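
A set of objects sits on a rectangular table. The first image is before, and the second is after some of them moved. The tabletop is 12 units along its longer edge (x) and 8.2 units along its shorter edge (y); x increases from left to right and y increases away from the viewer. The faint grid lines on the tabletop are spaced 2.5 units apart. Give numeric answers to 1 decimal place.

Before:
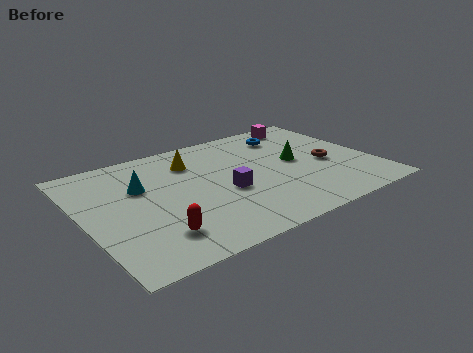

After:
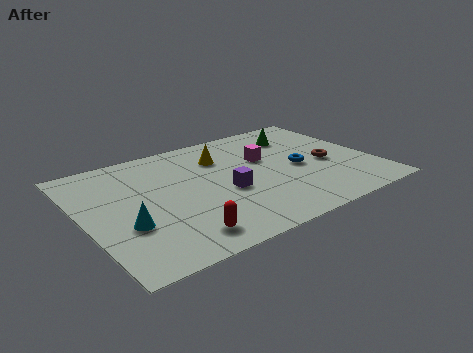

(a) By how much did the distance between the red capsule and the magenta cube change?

-3.5

Before: roughly 9.2 units apart; after: 5.7. That's 3.5 units closer together.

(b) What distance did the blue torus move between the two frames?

2.7

The blue torus was near (9.0, 6.5) before and (8.9, 3.8) after, so it travelled √(0.1² + 2.7²) ≈ 2.7 units.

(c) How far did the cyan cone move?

2.6

The cyan cone moved from about (2.5, 5.3) to (1.5, 2.9), a distance of √(1.0² + 2.4²) ≈ 2.6.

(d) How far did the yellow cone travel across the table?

1.2

The yellow cone moved from about (4.8, 6.2) to (6.0, 6.0), a distance of √(1.2² + 0.2²) ≈ 1.2.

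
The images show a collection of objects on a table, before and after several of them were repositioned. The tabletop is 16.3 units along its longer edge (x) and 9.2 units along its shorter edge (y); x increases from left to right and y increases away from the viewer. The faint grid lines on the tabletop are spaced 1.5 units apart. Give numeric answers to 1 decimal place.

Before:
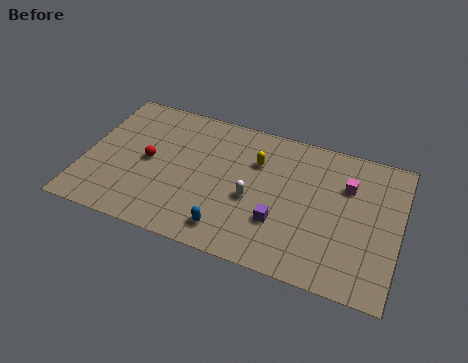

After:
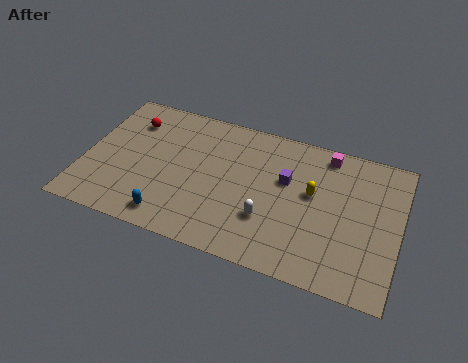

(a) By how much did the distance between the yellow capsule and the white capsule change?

+0.7

They were about 2.5 units apart before and 3.2 after — 0.7 units further apart.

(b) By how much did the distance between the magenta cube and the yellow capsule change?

-1.9

The distance was about 4.7 in the first image and 2.8 in the second, so they moved 1.9 units closer together.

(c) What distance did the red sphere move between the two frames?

2.7

The red sphere was near (3.3, 4.6) before and (2.1, 7.0) after, so it travelled √(1.2² + 2.4²) ≈ 2.7 units.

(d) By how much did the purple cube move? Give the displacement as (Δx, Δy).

(0.1, 2.8)

The purple cube was at about (10.3, 2.9) and moved to about (10.4, 5.7).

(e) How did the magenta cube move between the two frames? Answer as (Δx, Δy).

(-1.2, 1.7)

The magenta cube started near (13.5, 6.4) and ended near (12.3, 8.1).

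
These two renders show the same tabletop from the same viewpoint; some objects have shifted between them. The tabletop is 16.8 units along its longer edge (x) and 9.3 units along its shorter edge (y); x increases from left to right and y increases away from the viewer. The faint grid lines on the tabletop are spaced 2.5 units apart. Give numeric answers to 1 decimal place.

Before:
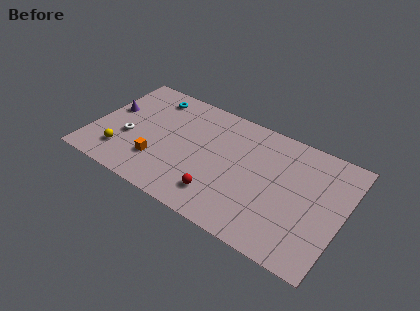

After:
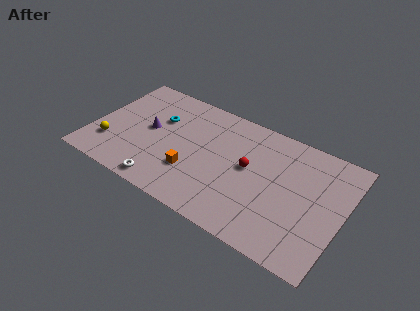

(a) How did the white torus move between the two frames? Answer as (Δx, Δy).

(2.9, -2.6)

The white torus started near (2.5, 3.6) and ended near (5.4, 1.0).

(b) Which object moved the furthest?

the white torus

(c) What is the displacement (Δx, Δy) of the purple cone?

(2.7, -0.5)

The purple cone started near (1.0, 5.4) and ended near (3.7, 4.9).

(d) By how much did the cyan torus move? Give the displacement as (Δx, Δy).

(0.8, -1.7)

From the two frames, the cyan torus sits at roughly (3.4, 7.8) before and (4.2, 6.1) after.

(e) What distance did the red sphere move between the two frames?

3.4

The red sphere moved from about (9.0, 2.0) to (10.5, 5.1), a distance of √(1.5² + 3.1²) ≈ 3.4.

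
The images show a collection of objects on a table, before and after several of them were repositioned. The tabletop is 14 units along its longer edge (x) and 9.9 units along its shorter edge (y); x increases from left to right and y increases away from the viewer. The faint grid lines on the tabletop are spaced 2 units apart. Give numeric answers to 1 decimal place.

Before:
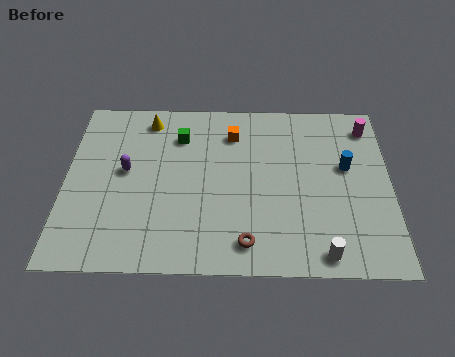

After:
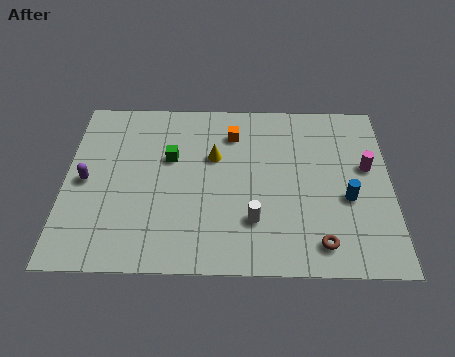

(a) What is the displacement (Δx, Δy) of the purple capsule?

(-1.7, -0.6)

The purple capsule was at about (2.6, 5.4) and moved to about (0.9, 4.8).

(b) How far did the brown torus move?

3.1

The brown torus moved from about (7.8, 1.5) to (10.9, 1.5), a distance of √(3.1² + 0.0²) ≈ 3.1.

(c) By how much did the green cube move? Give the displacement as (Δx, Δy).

(-0.4, -1.3)

The green cube was at about (4.9, 7.5) and moved to about (4.5, 6.2).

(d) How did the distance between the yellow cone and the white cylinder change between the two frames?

-6.6

The distance was about 10.6 in the first image and 4.0 in the second, so they moved 6.6 units closer together.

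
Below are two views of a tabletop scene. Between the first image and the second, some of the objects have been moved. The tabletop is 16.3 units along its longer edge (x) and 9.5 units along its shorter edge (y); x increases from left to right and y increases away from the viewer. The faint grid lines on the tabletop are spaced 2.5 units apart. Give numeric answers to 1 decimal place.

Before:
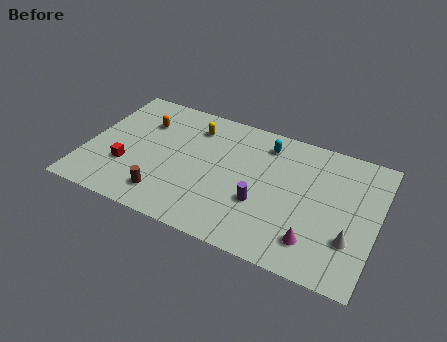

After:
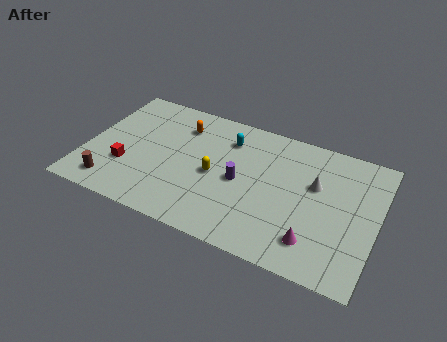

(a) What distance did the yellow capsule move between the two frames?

3.5

The yellow capsule was near (5.7, 7.5) before and (7.3, 4.4) after, so it travelled √(1.6² + 3.1²) ≈ 3.5 units.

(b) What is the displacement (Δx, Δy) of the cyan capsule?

(-2.1, -0.5)

The cyan capsule started near (9.8, 7.8) and ended near (7.7, 7.3).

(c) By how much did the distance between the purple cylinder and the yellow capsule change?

-4.5

The distance was about 5.9 in the first image and 1.4 in the second, so they moved 4.5 units closer together.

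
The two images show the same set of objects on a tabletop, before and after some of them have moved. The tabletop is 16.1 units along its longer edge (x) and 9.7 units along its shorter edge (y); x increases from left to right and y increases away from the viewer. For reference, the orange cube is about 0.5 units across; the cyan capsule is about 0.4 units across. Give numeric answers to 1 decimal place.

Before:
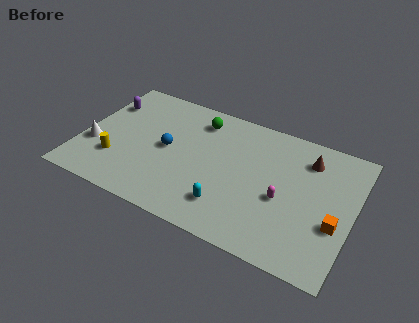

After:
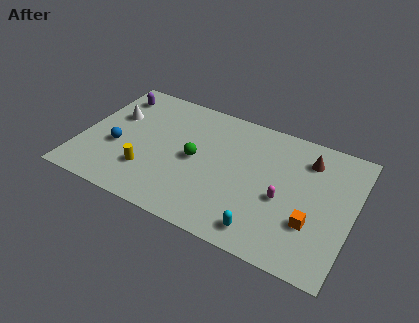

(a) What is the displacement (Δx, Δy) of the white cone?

(0.8, 2.8)

The white cone was at about (0.9, 3.4) and moved to about (1.7, 6.2).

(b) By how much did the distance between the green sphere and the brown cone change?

+0.4

The distance was about 6.6 in the first image and 7.0 in the second, so they moved 0.4 units further apart.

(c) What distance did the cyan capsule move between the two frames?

2.3

From (9.1, 2.2) to (11.3, 1.4), the cyan capsule covered √(2.2² + 0.8²) ≈ 2.3 units.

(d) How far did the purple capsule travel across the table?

1.0

The purple capsule moved from about (1.0, 7.0) to (1.4, 7.9), a distance of √(0.4² + 0.9²) ≈ 1.0.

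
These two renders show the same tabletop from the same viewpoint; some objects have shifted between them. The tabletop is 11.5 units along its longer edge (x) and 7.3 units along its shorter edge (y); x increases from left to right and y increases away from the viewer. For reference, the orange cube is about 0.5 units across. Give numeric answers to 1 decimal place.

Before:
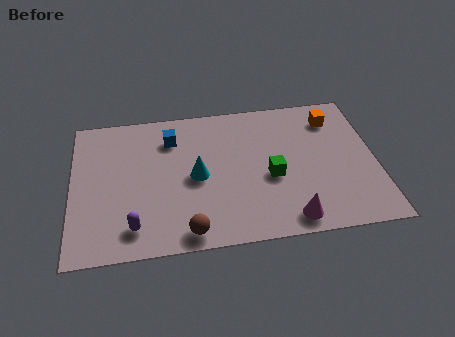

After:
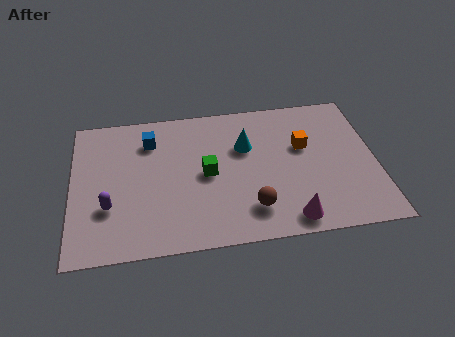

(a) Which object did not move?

the magenta cone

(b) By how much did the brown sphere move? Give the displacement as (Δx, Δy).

(2.4, 0.8)

The brown sphere started near (4.3, 0.8) and ended near (6.7, 1.6).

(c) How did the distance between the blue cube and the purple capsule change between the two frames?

-1.0

Before: roughly 4.6 units apart; after: 3.6. That's 1.0 units closer together.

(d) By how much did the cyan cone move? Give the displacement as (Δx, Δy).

(1.9, 1.3)

The cyan cone started near (4.7, 3.5) and ended near (6.6, 4.8).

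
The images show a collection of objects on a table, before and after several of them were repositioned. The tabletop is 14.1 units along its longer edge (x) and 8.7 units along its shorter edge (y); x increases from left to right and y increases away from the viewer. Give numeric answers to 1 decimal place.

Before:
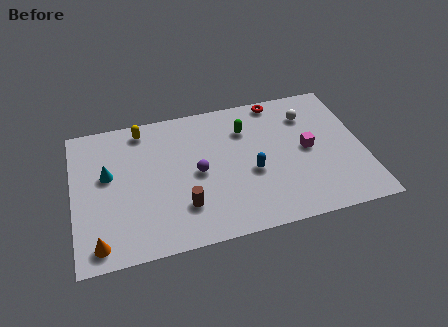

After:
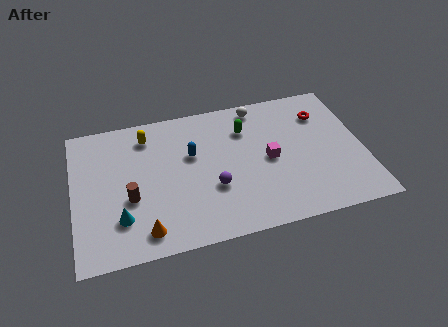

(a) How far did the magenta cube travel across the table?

1.9

The magenta cube moved from about (11.4, 4.4) to (9.5, 4.2), a distance of √(1.9² + 0.2²) ≈ 1.9.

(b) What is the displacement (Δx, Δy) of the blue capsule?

(-2.8, 1.8)

The blue capsule was at about (8.6, 3.6) and moved to about (5.8, 5.4).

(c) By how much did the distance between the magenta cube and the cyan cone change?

-2.2

They were about 9.7 units apart before and 7.5 after — 2.2 units closer together.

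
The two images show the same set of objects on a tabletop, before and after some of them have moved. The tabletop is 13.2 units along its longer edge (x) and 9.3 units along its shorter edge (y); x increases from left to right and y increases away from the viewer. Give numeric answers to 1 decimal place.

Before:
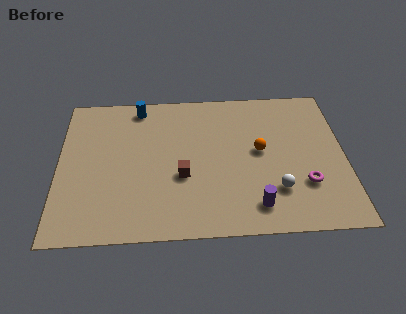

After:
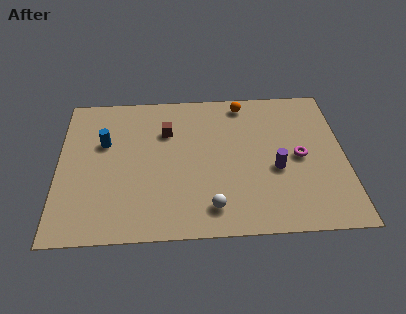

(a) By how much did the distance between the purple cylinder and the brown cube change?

+1.8

The distance was about 3.9 in the first image and 5.7 in the second, so they moved 1.8 units further apart.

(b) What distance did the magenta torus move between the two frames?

1.7

The magenta torus moved from about (11.3, 2.8) to (11.1, 4.5), a distance of √(0.2² + 1.7²) ≈ 1.7.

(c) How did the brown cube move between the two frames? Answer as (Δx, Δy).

(-0.7, 2.9)

From the two frames, the brown cube sits at roughly (5.7, 3.6) before and (5.0, 6.5) after.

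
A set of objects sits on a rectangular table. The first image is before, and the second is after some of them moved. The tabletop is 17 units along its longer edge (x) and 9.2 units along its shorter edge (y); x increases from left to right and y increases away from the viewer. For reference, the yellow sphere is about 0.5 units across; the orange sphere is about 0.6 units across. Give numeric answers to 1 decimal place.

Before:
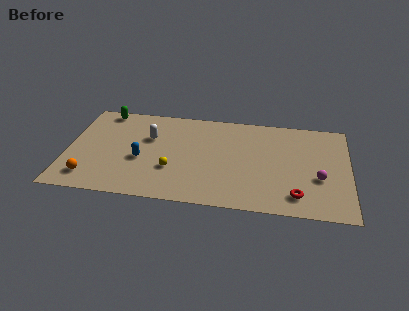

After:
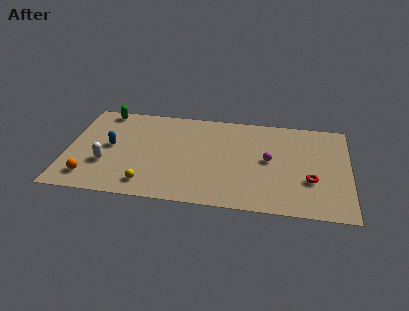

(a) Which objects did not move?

the orange sphere and the green capsule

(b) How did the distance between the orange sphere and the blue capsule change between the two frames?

-0.4

Before: roughly 3.7 units apart; after: 3.3. That's 0.4 units closer together.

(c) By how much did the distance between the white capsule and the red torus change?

+2.3

The distance was about 10.0 in the first image and 12.3 in the second, so they moved 2.3 units further apart.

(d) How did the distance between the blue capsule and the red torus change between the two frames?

+2.6

The distance was about 9.6 in the first image and 12.2 in the second, so they moved 2.6 units further apart.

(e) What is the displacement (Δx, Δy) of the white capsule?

(-2.5, -2.9)

From the two frames, the white capsule sits at roughly (4.9, 6.0) before and (2.4, 3.1) after.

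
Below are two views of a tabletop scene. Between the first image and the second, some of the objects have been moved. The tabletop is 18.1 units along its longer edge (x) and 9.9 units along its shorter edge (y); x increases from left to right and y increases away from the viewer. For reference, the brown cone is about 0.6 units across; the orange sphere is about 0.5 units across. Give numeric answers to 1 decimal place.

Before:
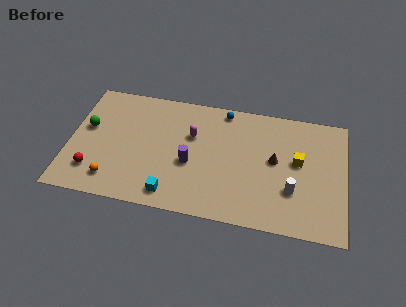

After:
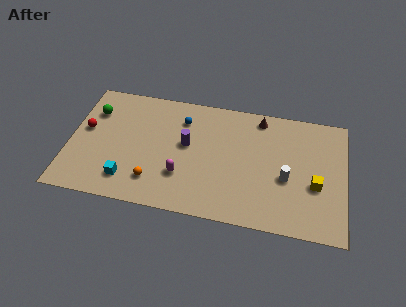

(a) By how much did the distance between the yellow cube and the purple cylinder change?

+1.5

The distance was about 7.2 in the first image and 8.7 in the second, so they moved 1.5 units further apart.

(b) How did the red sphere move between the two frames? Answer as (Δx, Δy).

(-0.7, 3.3)

From the two frames, the red sphere sits at roughly (1.7, 2.3) before and (1.0, 5.6) after.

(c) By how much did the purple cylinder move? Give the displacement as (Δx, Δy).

(-0.3, 1.5)

The purple cylinder started near (8.0, 4.1) and ended near (7.7, 5.6).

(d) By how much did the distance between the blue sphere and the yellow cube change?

+3.6

Before: roughly 6.0 units apart; after: 9.6. That's 3.6 units further apart.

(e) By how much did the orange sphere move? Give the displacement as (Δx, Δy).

(2.7, 0.4)

From the two frames, the orange sphere sits at roughly (3.0, 1.8) before and (5.7, 2.2) after.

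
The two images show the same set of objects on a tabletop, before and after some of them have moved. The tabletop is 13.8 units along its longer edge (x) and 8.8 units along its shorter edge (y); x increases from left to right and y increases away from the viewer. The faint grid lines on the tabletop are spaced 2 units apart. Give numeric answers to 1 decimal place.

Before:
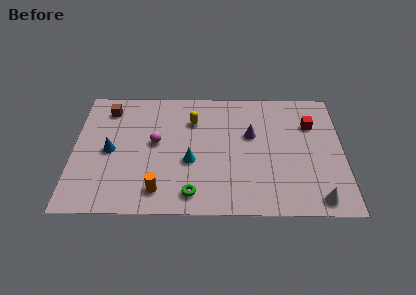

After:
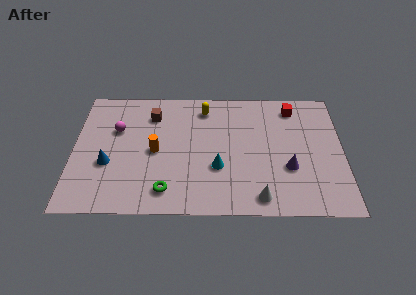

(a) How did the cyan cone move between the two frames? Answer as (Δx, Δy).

(1.4, -0.4)

From the two frames, the cyan cone sits at roughly (6.0, 3.5) before and (7.4, 3.1) after.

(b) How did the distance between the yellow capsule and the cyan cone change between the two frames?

+1.4

The distance was about 2.9 in the first image and 4.3 in the second, so they moved 1.4 units further apart.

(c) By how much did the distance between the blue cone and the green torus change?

-1.6

Before: roughly 5.1 units apart; after: 3.5. That's 1.6 units closer together.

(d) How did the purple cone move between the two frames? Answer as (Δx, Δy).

(1.9, -2.3)

The purple cone started near (9.1, 5.4) and ended near (11.0, 3.1).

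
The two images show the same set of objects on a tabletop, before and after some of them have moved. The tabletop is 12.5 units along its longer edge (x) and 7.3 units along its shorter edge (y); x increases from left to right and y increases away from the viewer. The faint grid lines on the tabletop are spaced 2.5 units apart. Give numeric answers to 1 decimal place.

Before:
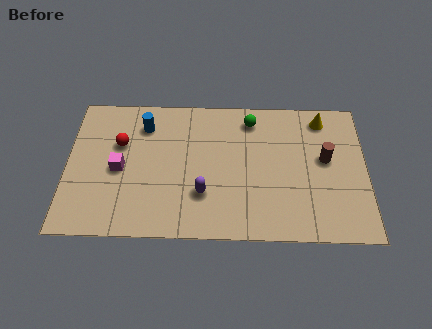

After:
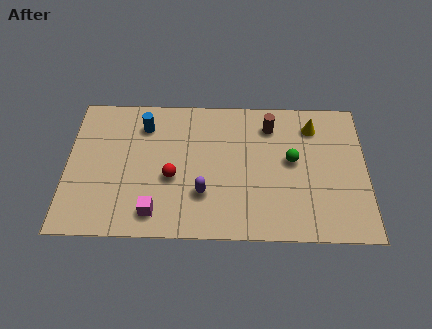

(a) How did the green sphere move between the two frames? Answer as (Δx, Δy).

(1.7, -2.1)

The green sphere started near (7.7, 6.1) and ended near (9.4, 4.0).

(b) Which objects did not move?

the purple capsule and the blue cylinder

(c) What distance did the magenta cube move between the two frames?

2.7

From (2.2, 3.4) to (3.7, 1.2), the magenta cube covered √(1.5² + 2.2²) ≈ 2.7 units.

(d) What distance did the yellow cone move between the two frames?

0.6

The yellow cone was near (10.7, 6.2) before and (10.3, 5.8) after, so it travelled √(0.4² + 0.4²) ≈ 0.6 units.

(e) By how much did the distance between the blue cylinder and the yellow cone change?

-0.4

The distance was about 7.5 in the first image and 7.1 in the second, so they moved 0.4 units closer together.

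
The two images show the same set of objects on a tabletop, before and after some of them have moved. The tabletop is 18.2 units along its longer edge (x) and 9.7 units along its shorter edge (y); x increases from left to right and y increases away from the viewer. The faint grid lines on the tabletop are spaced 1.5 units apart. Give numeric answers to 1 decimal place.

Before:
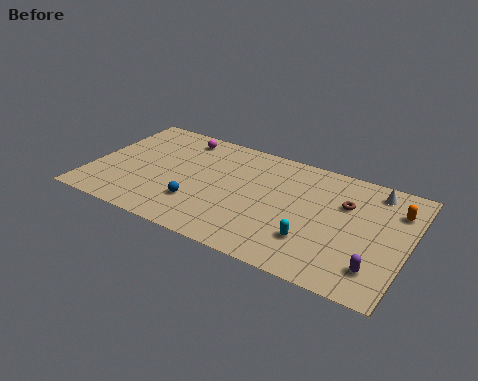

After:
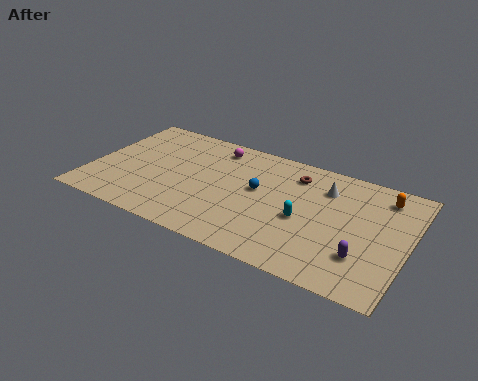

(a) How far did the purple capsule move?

1.0

From (16.7, 2.1) to (15.9, 2.7), the purple capsule covered √(0.8² + 0.6²) ≈ 1.0 units.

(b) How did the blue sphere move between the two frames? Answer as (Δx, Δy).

(3.2, 2.7)

From the two frames, the blue sphere sits at roughly (6.4, 2.8) before and (9.6, 5.5) after.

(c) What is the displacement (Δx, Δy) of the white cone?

(-2.7, -1.0)

The white cone was at about (16.0, 8.3) and moved to about (13.3, 7.3).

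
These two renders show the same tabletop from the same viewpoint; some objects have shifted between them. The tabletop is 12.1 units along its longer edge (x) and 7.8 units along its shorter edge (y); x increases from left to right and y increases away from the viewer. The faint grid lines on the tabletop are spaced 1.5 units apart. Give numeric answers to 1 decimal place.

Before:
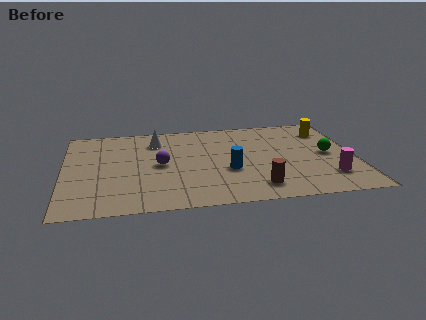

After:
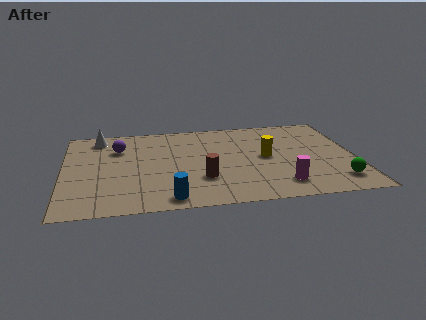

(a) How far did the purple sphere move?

2.4

From (4.0, 3.9) to (2.3, 5.6), the purple sphere covered √(1.7² + 1.7²) ≈ 2.4 units.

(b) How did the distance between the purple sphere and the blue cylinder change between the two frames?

+2.2

The distance was about 2.9 in the first image and 5.1 in the second, so they moved 2.2 units further apart.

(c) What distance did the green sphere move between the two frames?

2.4

From (11.0, 3.9) to (11.2, 1.5), the green sphere covered √(0.2² + 2.4²) ≈ 2.4 units.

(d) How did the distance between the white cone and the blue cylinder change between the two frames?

+2.2

They were about 4.2 units apart before and 6.4 after — 2.2 units further apart.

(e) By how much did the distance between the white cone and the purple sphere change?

-0.8

Before: roughly 2.2 units apart; after: 1.4. That's 0.8 units closer together.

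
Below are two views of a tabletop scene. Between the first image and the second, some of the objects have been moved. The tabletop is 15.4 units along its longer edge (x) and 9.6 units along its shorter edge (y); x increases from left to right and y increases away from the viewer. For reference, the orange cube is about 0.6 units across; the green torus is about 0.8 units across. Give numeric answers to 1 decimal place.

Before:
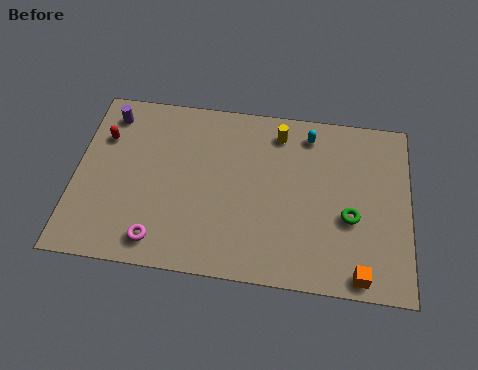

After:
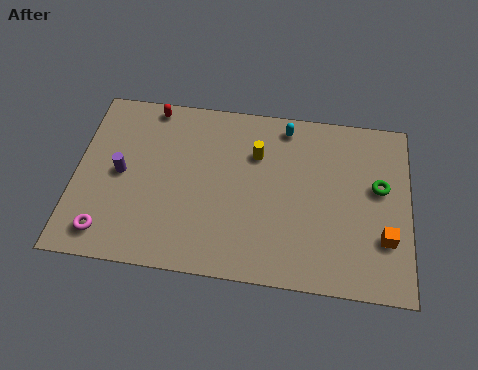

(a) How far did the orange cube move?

2.3

The orange cube was near (13.2, 0.9) before and (14.3, 2.9) after, so it travelled √(1.1² + 2.0²) ≈ 2.3 units.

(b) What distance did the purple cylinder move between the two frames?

3.3

From (1.4, 8.0) to (2.1, 4.8), the purple cylinder covered √(0.7² + 3.2²) ≈ 3.3 units.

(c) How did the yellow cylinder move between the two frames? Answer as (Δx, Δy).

(-1.0, -1.3)

From the two frames, the yellow cylinder sits at roughly (9.3, 8.0) before and (8.3, 6.7) after.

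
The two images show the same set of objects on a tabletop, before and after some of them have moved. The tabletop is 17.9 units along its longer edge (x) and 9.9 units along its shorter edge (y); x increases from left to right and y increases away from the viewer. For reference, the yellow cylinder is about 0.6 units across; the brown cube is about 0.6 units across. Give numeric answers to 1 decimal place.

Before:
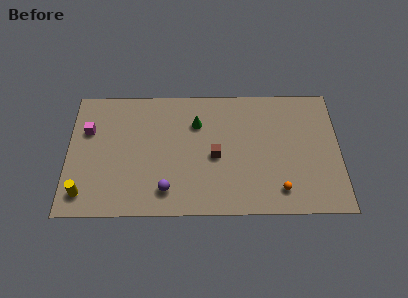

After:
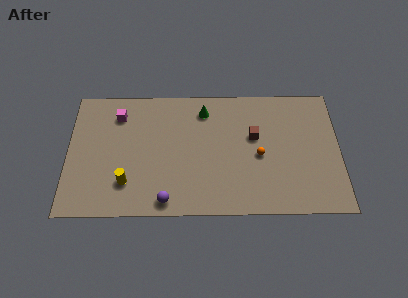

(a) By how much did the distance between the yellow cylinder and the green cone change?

-1.6

The distance was about 9.2 in the first image and 7.6 in the second, so they moved 1.6 units closer together.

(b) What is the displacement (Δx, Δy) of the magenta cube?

(2.0, 1.2)

From the two frames, the magenta cube sits at roughly (1.3, 6.6) before and (3.3, 7.8) after.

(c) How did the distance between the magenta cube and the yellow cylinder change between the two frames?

+0.4

The distance was about 4.9 in the first image and 5.3 in the second, so they moved 0.4 units further apart.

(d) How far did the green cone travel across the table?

1.1

The green cone was near (8.5, 7.1) before and (9.0, 8.1) after, so it travelled √(0.5² + 1.0²) ≈ 1.1 units.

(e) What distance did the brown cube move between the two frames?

3.0

The brown cube moved from about (9.7, 4.5) to (12.3, 6.0), a distance of √(2.6² + 1.5²) ≈ 3.0.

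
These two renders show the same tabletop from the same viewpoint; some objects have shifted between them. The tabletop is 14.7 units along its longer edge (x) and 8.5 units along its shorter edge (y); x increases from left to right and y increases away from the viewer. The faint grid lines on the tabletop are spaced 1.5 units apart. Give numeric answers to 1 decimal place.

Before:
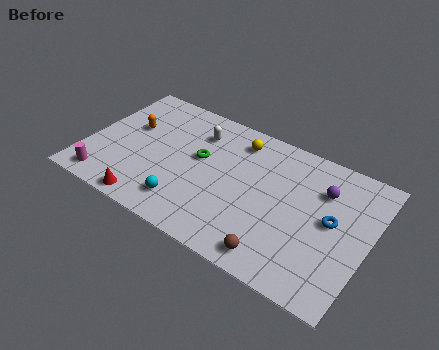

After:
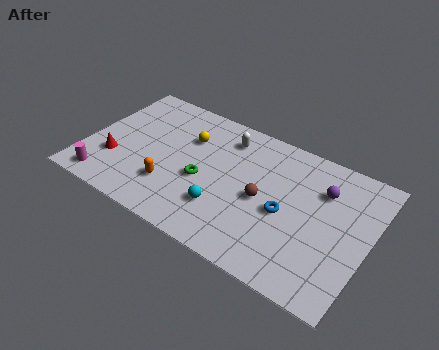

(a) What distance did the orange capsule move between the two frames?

3.9

From (2.0, 5.2) to (4.7, 2.4), the orange capsule covered √(2.7² + 2.8²) ≈ 3.9 units.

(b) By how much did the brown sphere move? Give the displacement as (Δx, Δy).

(-1.2, 2.9)

The brown sphere was at about (10.5, 1.1) and moved to about (9.3, 4.0).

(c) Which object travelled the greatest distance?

the orange capsule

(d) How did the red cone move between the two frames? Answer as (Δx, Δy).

(-2.2, 1.9)

The red cone started near (3.8, 0.8) and ended near (1.6, 2.7).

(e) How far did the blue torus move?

2.4

The blue torus was near (12.8, 4.5) before and (10.5, 3.8) after, so it travelled √(2.3² + 0.7²) ≈ 2.4 units.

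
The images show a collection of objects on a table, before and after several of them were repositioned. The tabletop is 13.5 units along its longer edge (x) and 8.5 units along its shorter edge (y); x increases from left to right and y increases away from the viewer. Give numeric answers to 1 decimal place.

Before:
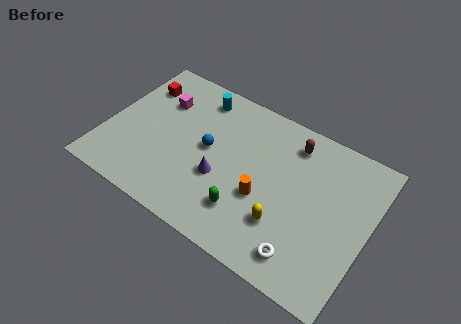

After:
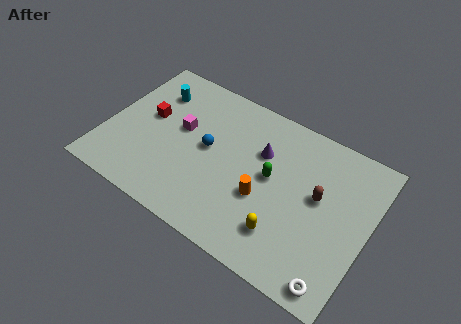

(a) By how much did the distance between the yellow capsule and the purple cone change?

+0.6

The distance was about 3.5 in the first image and 4.1 in the second, so they moved 0.6 units further apart.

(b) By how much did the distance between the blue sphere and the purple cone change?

+1.3

They were about 1.6 units apart before and 2.9 after — 1.3 units further apart.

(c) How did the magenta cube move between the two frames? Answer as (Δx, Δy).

(1.3, -1.1)

The magenta cube started near (2.4, 6.0) and ended near (3.7, 4.9).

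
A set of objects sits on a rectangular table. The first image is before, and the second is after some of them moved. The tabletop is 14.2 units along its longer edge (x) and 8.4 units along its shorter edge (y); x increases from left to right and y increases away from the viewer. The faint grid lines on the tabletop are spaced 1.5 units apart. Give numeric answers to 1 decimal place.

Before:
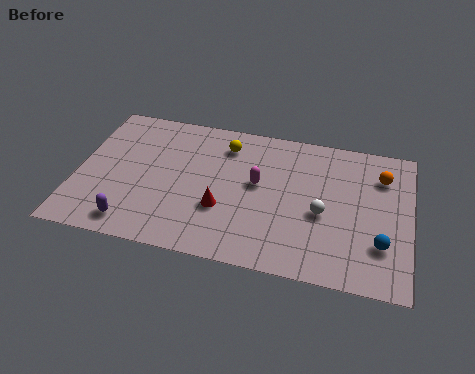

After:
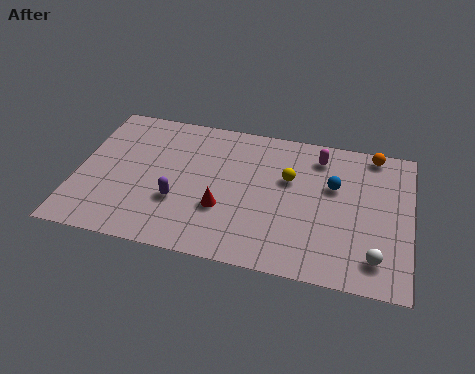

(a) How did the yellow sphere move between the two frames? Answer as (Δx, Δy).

(2.8, -1.4)

The yellow sphere started near (6.2, 6.7) and ended near (9.0, 5.3).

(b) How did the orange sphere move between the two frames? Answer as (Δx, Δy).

(-0.4, 1.3)

The orange sphere started near (12.9, 6.3) and ended near (12.5, 7.6).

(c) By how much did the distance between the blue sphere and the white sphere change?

+1.4

They were about 2.8 units apart before and 4.2 after — 1.4 units further apart.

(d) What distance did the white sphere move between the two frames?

3.0

From (10.5, 3.6) to (12.8, 1.6), the white sphere covered √(2.3² + 2.0²) ≈ 3.0 units.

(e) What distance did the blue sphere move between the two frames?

3.6

The blue sphere was near (13.0, 2.4) before and (10.9, 5.3) after, so it travelled √(2.1² + 2.9²) ≈ 3.6 units.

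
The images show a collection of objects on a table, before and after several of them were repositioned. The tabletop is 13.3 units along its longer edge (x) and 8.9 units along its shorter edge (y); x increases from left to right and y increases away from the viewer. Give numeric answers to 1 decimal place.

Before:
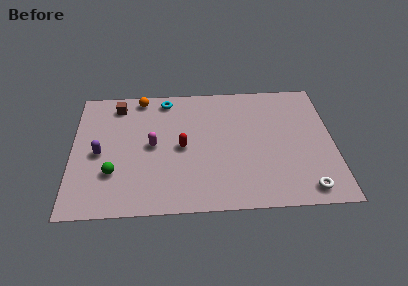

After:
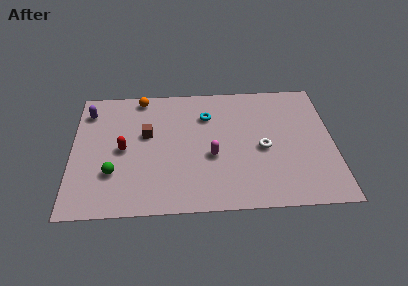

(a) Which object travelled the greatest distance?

the white torus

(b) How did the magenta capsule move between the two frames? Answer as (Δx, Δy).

(3.0, -0.9)

From the two frames, the magenta capsule sits at roughly (4.1, 4.5) before and (7.1, 3.6) after.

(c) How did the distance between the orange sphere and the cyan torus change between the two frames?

+2.4

Before: roughly 1.3 units apart; after: 3.7. That's 2.4 units further apart.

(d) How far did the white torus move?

3.6

The white torus was near (11.8, 1.1) before and (9.7, 4.0) after, so it travelled √(2.1² + 2.9²) ≈ 3.6 units.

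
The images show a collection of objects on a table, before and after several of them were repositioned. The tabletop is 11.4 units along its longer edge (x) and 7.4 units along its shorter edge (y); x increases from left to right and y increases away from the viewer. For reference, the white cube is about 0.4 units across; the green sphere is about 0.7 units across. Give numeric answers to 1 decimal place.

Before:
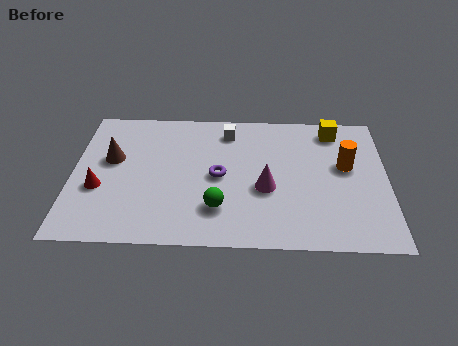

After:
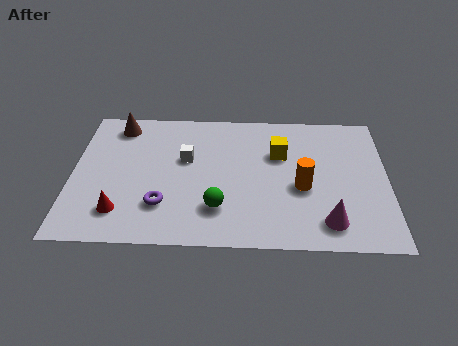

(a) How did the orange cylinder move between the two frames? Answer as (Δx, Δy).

(-1.6, -1.2)

From the two frames, the orange cylinder sits at roughly (9.9, 4.3) before and (8.3, 3.1) after.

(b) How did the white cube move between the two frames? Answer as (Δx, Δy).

(-1.5, -1.6)

From the two frames, the white cube sits at roughly (5.6, 6.1) before and (4.1, 4.5) after.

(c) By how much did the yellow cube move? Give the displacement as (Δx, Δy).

(-2.0, -1.4)

The yellow cube was at about (9.5, 6.3) and moved to about (7.5, 4.9).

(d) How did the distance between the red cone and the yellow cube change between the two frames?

-2.6

The distance was about 9.2 in the first image and 6.6 in the second, so they moved 2.6 units closer together.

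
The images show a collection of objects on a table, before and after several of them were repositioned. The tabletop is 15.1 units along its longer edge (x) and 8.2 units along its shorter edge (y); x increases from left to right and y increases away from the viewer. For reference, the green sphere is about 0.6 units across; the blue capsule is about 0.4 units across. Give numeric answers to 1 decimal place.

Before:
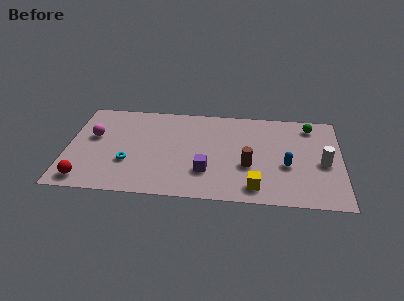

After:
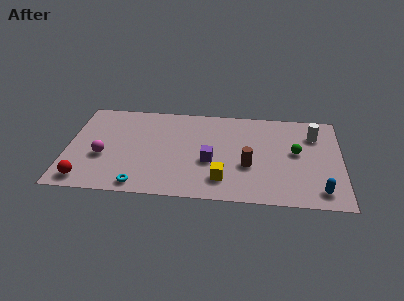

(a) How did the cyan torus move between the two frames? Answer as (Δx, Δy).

(0.7, -1.9)

The cyan torus started near (3.4, 2.8) and ended near (4.1, 0.9).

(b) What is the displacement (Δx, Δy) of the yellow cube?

(-1.8, 0.5)

From the two frames, the yellow cube sits at roughly (10.4, 1.3) before and (8.6, 1.8) after.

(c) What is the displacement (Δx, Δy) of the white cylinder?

(-0.5, 2.4)

From the two frames, the white cylinder sits at roughly (14.1, 3.7) before and (13.6, 6.1) after.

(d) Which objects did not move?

the red sphere and the brown cylinder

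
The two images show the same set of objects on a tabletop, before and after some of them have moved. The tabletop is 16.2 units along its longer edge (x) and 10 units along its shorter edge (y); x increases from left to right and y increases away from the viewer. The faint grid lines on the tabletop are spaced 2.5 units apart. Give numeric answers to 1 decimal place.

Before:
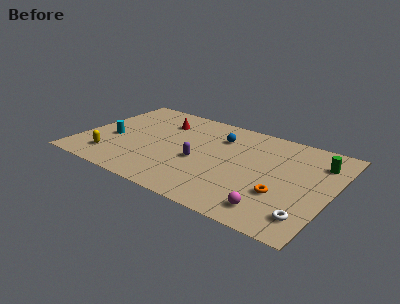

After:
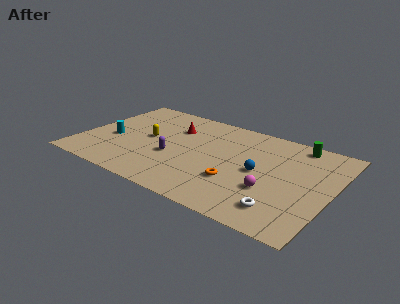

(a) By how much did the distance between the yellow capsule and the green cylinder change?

-4.0

They were about 14.0 units apart before and 10.0 after — 4.0 units closer together.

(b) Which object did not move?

the cyan cylinder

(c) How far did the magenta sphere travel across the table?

1.8

The magenta sphere was near (13.0, 1.6) before and (12.6, 3.4) after, so it travelled √(0.4² + 1.8²) ≈ 1.8 units.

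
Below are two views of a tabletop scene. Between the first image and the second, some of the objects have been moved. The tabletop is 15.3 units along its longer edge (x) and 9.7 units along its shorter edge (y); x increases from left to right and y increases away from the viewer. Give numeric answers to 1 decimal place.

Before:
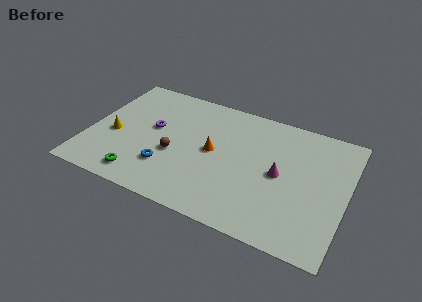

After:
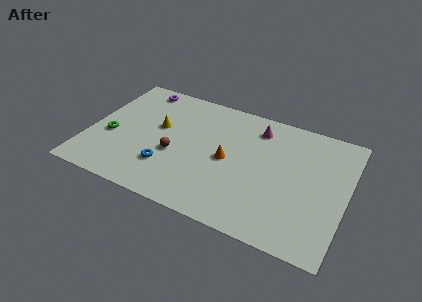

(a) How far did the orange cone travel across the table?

0.9

The orange cone was near (7.4, 5.0) before and (8.3, 4.7) after, so it travelled √(0.9² + 0.3²) ≈ 0.9 units.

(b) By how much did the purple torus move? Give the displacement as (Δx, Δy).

(-1.3, 3.1)

From the two frames, the purple torus sits at roughly (3.7, 5.5) before and (2.4, 8.6) after.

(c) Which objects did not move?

the blue torus and the brown sphere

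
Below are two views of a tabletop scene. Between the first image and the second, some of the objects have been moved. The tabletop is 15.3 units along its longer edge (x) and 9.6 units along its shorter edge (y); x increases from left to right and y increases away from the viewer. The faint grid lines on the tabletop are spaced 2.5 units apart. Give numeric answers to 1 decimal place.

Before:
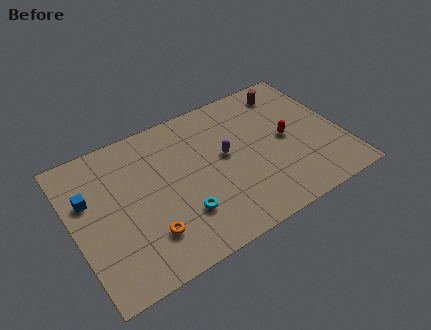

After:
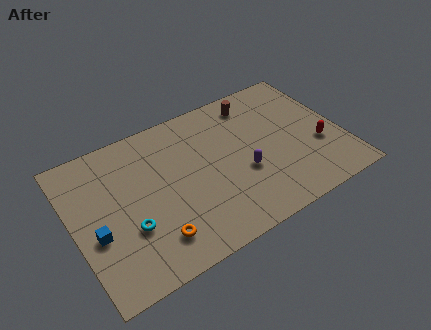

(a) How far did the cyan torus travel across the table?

3.0

From (5.8, 2.7) to (2.9, 3.3), the cyan torus covered √(2.9² + 0.6²) ≈ 3.0 units.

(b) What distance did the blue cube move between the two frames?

2.4

From (1.0, 6.2) to (1.1, 3.8), the blue cube covered √(0.1² + 2.4²) ≈ 2.4 units.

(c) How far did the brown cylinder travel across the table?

2.0

The brown cylinder was near (12.9, 8.1) before and (10.9, 8.1) after, so it travelled √(2.0² + 0.0²) ≈ 2.0 units.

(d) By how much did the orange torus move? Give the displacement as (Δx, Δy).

(0.3, -0.4)

From the two frames, the orange torus sits at roughly (3.8, 2.4) before and (4.1, 2.0) after.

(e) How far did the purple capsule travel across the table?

1.8

From (8.7, 5.3) to (9.5, 3.7), the purple capsule covered √(0.8² + 1.6²) ≈ 1.8 units.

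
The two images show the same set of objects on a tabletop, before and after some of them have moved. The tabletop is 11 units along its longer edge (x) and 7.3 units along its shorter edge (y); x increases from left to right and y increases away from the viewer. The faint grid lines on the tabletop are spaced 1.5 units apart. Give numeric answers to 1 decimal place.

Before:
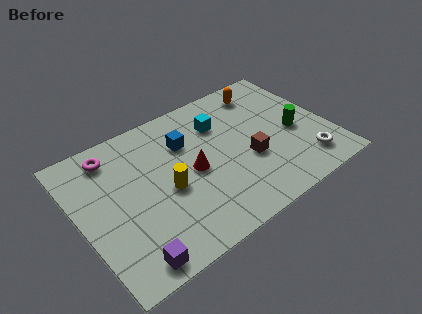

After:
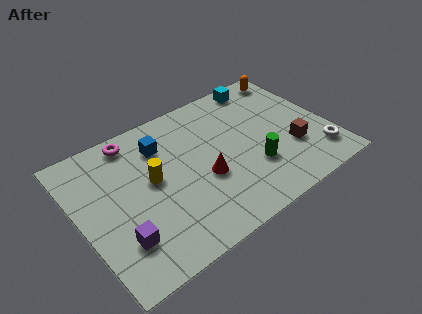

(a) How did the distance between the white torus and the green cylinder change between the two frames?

+1.1

They were about 1.8 units apart before and 2.9 after — 1.1 units further apart.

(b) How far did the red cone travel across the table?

0.7

The red cone was near (4.9, 3.5) before and (5.3, 2.9) after, so it travelled √(0.4² + 0.6²) ≈ 0.7 units.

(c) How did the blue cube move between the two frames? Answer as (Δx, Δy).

(-1.0, 0.4)

From the two frames, the blue cube sits at roughly (4.9, 5.1) before and (3.9, 5.5) after.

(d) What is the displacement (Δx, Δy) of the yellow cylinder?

(-0.5, 0.8)

From the two frames, the yellow cylinder sits at roughly (3.7, 3.2) before and (3.2, 4.0) after.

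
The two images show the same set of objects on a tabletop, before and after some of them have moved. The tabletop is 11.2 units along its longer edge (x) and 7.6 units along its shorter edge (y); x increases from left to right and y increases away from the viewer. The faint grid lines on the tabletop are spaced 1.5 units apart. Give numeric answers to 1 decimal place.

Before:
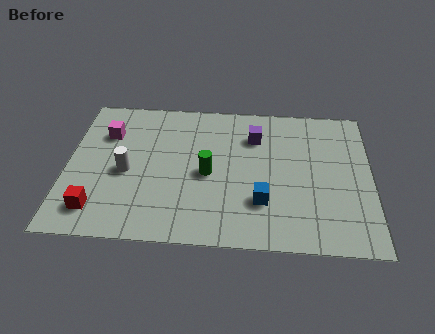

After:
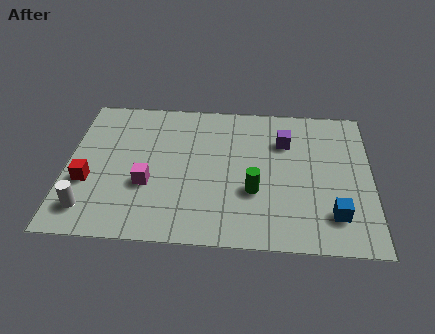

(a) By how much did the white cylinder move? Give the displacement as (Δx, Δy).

(-1.3, -2.0)

From the two frames, the white cylinder sits at roughly (2.2, 3.4) before and (0.9, 1.4) after.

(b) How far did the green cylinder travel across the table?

1.9

From (5.2, 3.5) to (6.9, 2.7), the green cylinder covered √(1.7² + 0.8²) ≈ 1.9 units.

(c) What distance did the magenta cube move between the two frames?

3.1

The magenta cube moved from about (1.4, 5.4) to (3.0, 2.8), a distance of √(1.6² + 2.6²) ≈ 3.1.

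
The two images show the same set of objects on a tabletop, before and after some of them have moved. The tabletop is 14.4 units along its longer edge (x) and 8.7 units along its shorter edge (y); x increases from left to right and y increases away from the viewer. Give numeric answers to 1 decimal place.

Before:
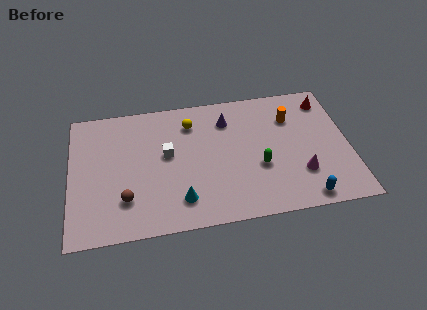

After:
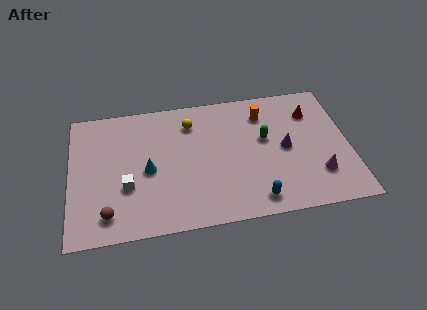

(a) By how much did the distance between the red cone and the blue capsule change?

-0.3

Before: roughly 6.5 units apart; after: 6.2. That's 0.3 units closer together.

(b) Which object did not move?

the yellow sphere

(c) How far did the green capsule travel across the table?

1.8

The green capsule moved from about (9.7, 3.3) to (10.1, 5.1), a distance of √(0.4² + 1.8²) ≈ 1.8.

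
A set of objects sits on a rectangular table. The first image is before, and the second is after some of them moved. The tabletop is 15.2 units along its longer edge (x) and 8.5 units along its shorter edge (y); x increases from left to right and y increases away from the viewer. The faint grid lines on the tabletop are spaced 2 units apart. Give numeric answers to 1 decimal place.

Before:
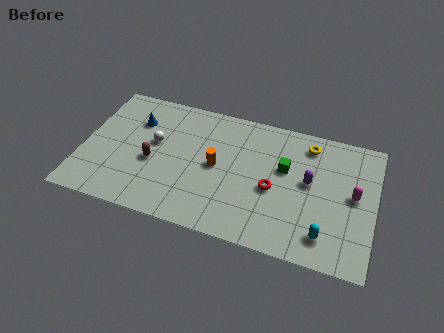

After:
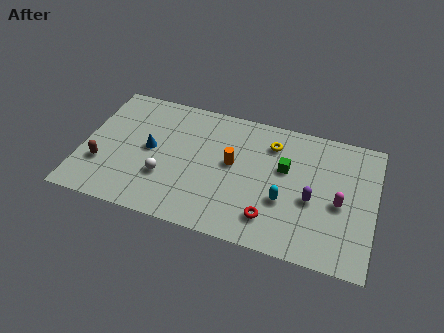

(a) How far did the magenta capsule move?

1.0

The magenta capsule moved from about (14.1, 4.5) to (13.4, 3.8), a distance of √(0.7² + 0.7²) ≈ 1.0.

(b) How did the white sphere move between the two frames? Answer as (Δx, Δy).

(0.7, -2.1)

The white sphere was at about (3.7, 4.9) and moved to about (4.4, 2.8).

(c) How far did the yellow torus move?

2.0

The yellow torus was near (11.6, 7.1) before and (9.7, 6.6) after, so it travelled √(1.9² + 0.5²) ≈ 2.0 units.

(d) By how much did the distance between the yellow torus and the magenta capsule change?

+1.0

Before: roughly 3.6 units apart; after: 4.6. That's 1.0 units further apart.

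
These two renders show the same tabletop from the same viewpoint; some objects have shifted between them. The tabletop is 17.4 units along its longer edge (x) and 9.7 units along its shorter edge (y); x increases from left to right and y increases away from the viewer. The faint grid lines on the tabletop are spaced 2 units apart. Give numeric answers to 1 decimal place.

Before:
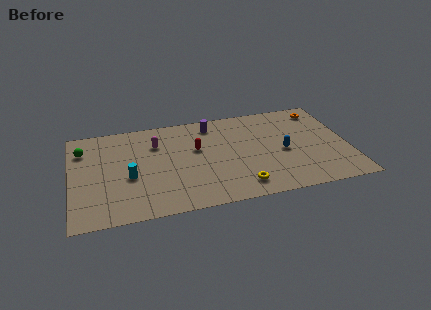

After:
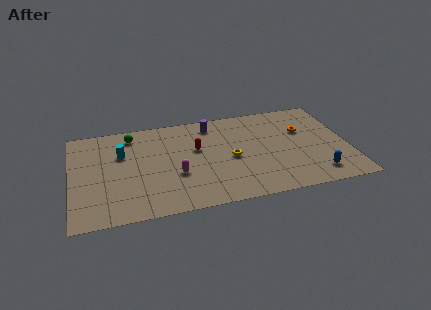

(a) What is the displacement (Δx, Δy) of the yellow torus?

(-0.4, 2.9)

The yellow torus was at about (10.4, 1.6) and moved to about (10.0, 4.5).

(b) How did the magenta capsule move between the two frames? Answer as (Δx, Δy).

(1.1, -3.4)

The magenta capsule started near (5.4, 7.0) and ended near (6.5, 3.6).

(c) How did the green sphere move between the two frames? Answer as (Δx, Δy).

(3.1, 0.9)

The green sphere started near (0.8, 7.3) and ended near (3.9, 8.2).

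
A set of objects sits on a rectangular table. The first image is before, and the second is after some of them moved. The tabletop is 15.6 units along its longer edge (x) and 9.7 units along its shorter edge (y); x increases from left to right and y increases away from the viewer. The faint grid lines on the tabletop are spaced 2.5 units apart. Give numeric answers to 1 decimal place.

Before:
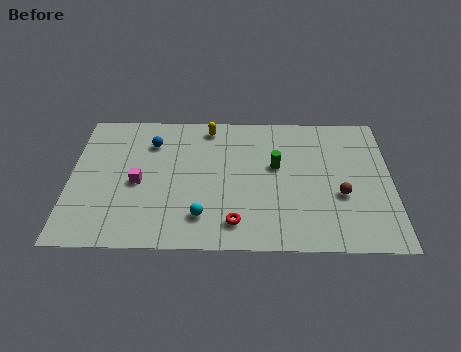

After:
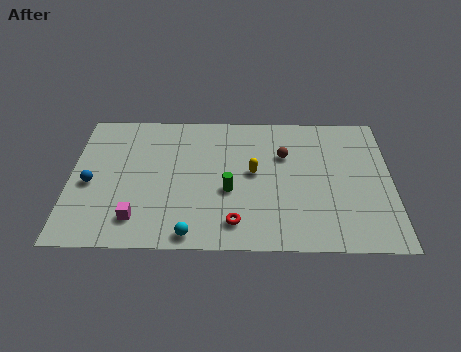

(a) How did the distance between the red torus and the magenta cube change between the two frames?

-0.7

Before: roughly 5.4 units apart; after: 4.7. That's 0.7 units closer together.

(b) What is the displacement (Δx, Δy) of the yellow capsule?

(2.2, -3.3)

From the two frames, the yellow capsule sits at roughly (6.7, 8.5) before and (8.9, 5.2) after.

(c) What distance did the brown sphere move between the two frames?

3.9

The brown sphere was near (13.1, 3.7) before and (10.4, 6.5) after, so it travelled √(2.7² + 2.8²) ≈ 3.9 units.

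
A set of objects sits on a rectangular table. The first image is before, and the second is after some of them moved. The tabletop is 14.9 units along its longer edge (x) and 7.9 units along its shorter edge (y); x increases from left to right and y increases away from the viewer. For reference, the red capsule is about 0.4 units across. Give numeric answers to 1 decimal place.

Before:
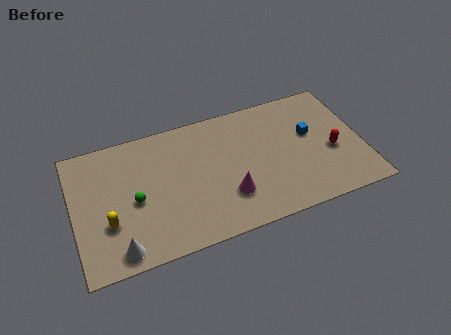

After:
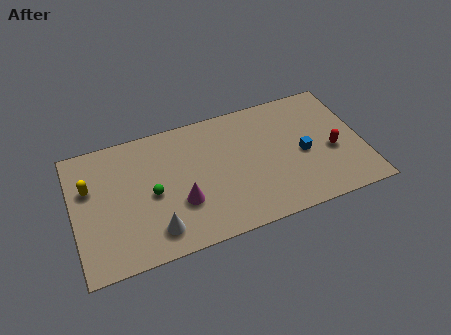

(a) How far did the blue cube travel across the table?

1.2

From (12.3, 4.7) to (11.8, 3.6), the blue cube covered √(0.5² + 1.1²) ≈ 1.2 units.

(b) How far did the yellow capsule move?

2.5

The yellow capsule moved from about (1.7, 2.7) to (0.9, 5.1), a distance of √(0.8² + 2.4²) ≈ 2.5.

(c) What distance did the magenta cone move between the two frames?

2.4

The magenta cone was near (7.8, 2.3) before and (5.4, 2.7) after, so it travelled √(2.4² + 0.4²) ≈ 2.4 units.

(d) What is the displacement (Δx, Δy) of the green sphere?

(0.9, 0.1)

The green sphere was at about (3.1, 3.6) and moved to about (4.0, 3.7).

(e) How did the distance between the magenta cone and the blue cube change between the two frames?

+1.4

They were about 5.1 units apart before and 6.5 after — 1.4 units further apart.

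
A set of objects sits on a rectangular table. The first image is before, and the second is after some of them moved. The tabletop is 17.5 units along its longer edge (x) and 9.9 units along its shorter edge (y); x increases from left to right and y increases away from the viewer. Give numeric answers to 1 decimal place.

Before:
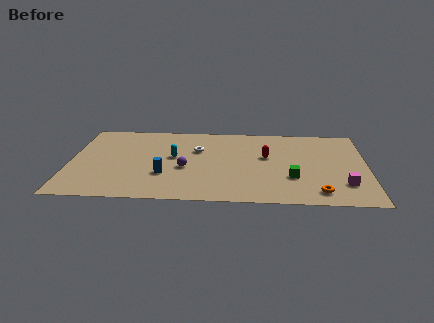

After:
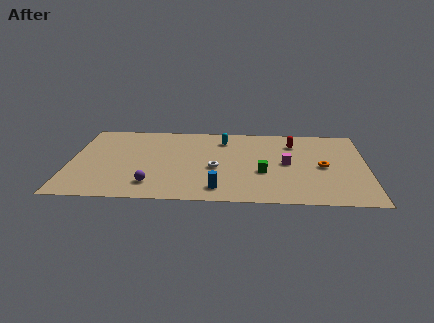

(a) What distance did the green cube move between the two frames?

1.8

From (13.1, 3.2) to (11.4, 3.8), the green cube covered √(1.7² + 0.6²) ≈ 1.8 units.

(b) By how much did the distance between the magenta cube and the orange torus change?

+0.3

The distance was about 1.8 in the first image and 2.1 in the second, so they moved 0.3 units further apart.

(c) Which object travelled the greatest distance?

the magenta cube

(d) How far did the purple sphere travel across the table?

2.8

The purple sphere was near (6.8, 4.1) before and (4.9, 2.0) after, so it travelled √(1.9² + 2.1²) ≈ 2.8 units.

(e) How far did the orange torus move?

3.2

The orange torus moved from about (14.6, 1.5) to (14.9, 4.7), a distance of √(0.3² + 3.2²) ≈ 3.2.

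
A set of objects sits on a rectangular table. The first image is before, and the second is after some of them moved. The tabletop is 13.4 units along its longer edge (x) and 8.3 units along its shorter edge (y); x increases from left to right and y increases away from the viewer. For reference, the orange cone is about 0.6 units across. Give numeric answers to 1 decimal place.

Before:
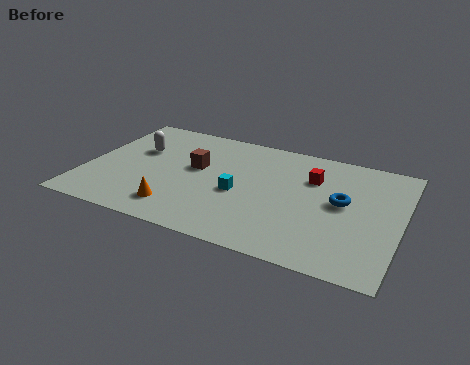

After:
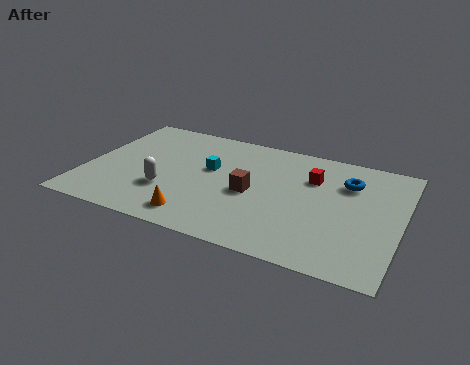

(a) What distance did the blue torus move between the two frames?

1.5

From (10.9, 4.5) to (11.0, 6.0), the blue torus covered √(0.1² + 1.5²) ≈ 1.5 units.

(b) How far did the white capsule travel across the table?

3.1

From (2.0, 5.3) to (3.6, 2.7), the white capsule covered √(1.6² + 2.6²) ≈ 3.1 units.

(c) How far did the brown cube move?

2.7

The brown cube moved from about (4.6, 4.8) to (7.1, 3.8), a distance of √(2.5² + 1.0²) ≈ 2.7.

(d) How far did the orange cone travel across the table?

0.9

The orange cone was near (4.2, 1.6) before and (5.1, 1.3) after, so it travelled √(0.9² + 0.3²) ≈ 0.9 units.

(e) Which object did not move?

the red cube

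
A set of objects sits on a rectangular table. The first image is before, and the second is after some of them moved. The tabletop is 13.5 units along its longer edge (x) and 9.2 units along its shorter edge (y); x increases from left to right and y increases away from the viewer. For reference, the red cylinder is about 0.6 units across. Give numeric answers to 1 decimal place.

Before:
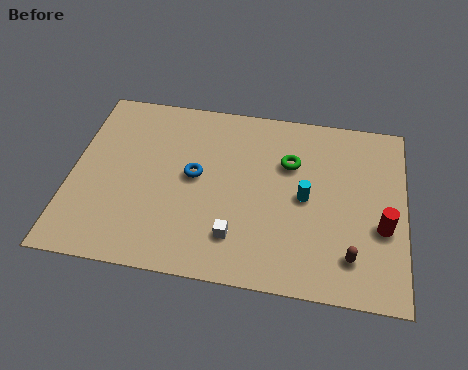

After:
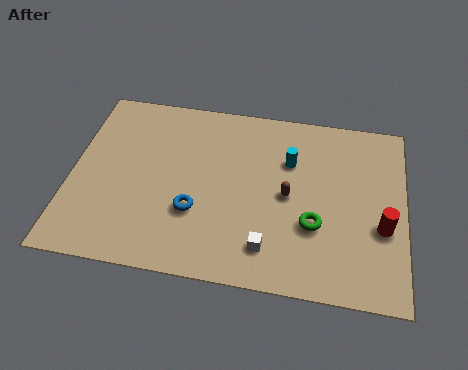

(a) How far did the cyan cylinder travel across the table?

1.9

From (9.5, 4.5) to (8.8, 6.3), the cyan cylinder covered √(0.7² + 1.8²) ≈ 1.9 units.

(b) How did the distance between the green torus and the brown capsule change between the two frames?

-3.3

The distance was about 5.0 in the first image and 1.7 in the second, so they moved 3.3 units closer together.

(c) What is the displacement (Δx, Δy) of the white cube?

(1.3, -0.3)

The white cube started near (6.8, 2.1) and ended near (8.1, 1.8).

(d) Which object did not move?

the red cylinder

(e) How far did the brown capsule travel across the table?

3.7

The brown capsule moved from about (11.4, 1.9) to (8.8, 4.5), a distance of √(2.6² + 2.6²) ≈ 3.7.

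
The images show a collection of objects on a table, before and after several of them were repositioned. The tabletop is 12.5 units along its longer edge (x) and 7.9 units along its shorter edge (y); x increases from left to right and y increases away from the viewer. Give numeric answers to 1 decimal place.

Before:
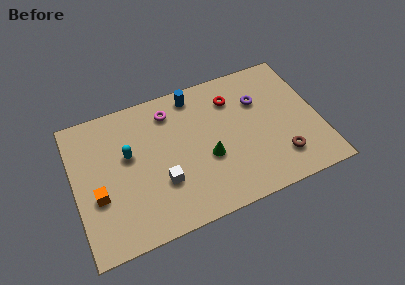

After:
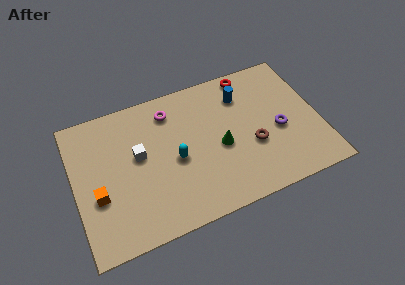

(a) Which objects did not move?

the magenta torus and the orange cube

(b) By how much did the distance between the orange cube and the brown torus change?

-1.4

They were about 9.3 units apart before and 7.9 after — 1.4 units closer together.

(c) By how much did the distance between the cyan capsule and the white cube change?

-0.6

Before: roughly 2.6 units apart; after: 2.0. That's 0.6 units closer together.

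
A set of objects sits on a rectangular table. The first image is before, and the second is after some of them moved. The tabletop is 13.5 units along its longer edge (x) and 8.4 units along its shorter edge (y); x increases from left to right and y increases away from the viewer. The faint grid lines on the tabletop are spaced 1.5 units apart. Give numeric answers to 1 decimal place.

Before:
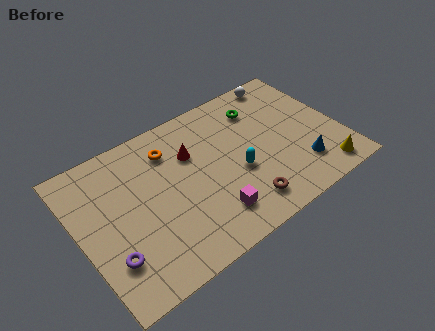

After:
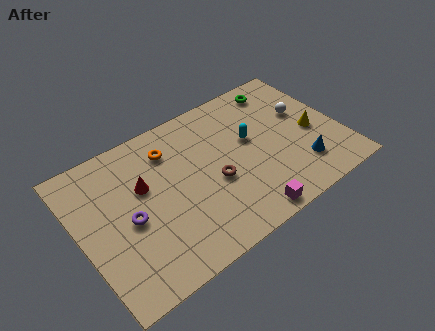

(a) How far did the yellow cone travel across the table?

2.6

The yellow cone was near (12.1, 1.1) before and (12.1, 3.7) after, so it travelled √(0.0² + 2.6²) ≈ 2.6 units.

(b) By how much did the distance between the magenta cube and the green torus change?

+1.3

The distance was about 5.9 in the first image and 7.2 in the second, so they moved 1.3 units further apart.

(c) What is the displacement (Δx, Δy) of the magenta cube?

(1.6, -1.0)

The magenta cube was at about (6.3, 1.8) and moved to about (7.9, 0.8).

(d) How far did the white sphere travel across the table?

2.5

From (11.4, 7.6) to (11.9, 5.1), the white sphere covered √(0.5² + 2.5²) ≈ 2.5 units.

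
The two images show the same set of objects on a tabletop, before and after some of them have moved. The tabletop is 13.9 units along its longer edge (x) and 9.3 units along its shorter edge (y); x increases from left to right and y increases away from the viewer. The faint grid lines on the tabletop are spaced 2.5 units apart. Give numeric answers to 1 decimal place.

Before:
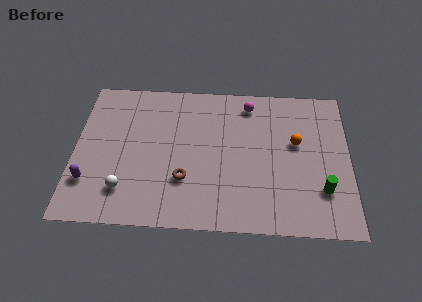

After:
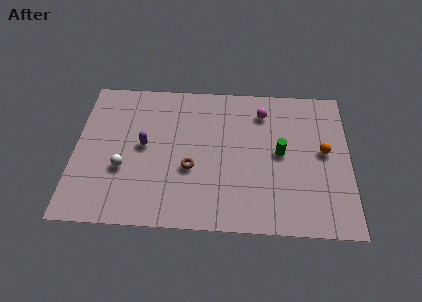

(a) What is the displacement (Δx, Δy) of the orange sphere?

(1.4, -0.5)

From the two frames, the orange sphere sits at roughly (11.2, 5.5) before and (12.6, 5.0) after.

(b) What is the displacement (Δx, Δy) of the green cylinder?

(-2.1, 2.2)

The green cylinder was at about (12.5, 2.6) and moved to about (10.4, 4.8).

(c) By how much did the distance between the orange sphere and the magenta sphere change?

+0.5

Before: roughly 3.4 units apart; after: 3.9. That's 0.5 units further apart.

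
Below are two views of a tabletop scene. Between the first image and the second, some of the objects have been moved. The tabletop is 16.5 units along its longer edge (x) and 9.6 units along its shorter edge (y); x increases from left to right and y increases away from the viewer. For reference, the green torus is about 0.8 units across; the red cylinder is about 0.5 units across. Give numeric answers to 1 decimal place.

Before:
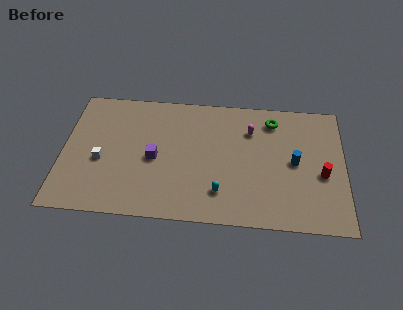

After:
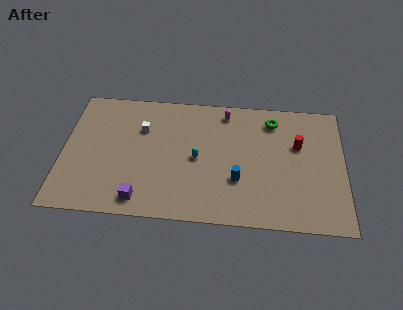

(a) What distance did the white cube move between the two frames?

3.5

The white cube was near (2.3, 4.0) before and (4.6, 6.6) after, so it travelled √(2.3² + 2.6²) ≈ 3.5 units.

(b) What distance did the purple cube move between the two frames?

3.2

The purple cube was near (5.4, 4.4) before and (4.7, 1.3) after, so it travelled √(0.7² + 3.1²) ≈ 3.2 units.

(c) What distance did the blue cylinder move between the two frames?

3.7

The blue cylinder moved from about (13.6, 4.8) to (10.3, 3.2), a distance of √(3.3² + 1.6²) ≈ 3.7.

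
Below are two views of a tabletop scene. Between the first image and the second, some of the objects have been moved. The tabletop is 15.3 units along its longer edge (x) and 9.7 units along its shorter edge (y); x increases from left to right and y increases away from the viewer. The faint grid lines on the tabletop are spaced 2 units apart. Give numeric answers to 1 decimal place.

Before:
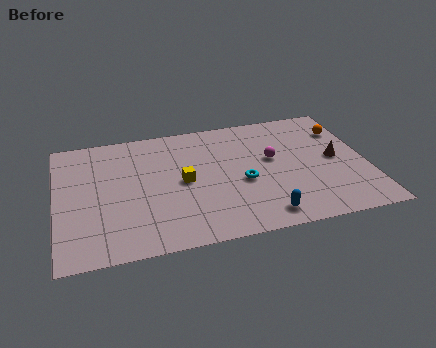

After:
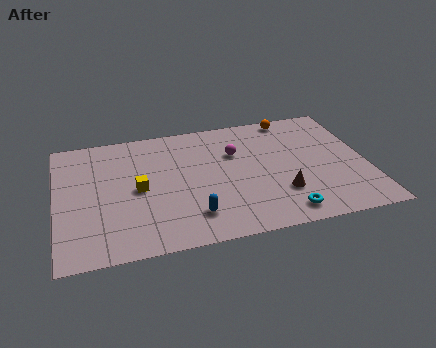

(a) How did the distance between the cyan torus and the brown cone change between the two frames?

-3.3

The distance was about 4.8 in the first image and 1.5 in the second, so they moved 3.3 units closer together.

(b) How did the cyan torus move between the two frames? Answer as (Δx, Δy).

(1.8, -2.8)

The cyan torus was at about (9.1, 4.1) and moved to about (10.9, 1.3).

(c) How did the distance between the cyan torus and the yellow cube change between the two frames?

+4.7

They were about 3.0 units apart before and 7.7 after — 4.7 units further apart.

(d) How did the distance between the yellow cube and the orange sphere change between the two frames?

+0.4

The distance was about 8.5 in the first image and 8.9 in the second, so they moved 0.4 units further apart.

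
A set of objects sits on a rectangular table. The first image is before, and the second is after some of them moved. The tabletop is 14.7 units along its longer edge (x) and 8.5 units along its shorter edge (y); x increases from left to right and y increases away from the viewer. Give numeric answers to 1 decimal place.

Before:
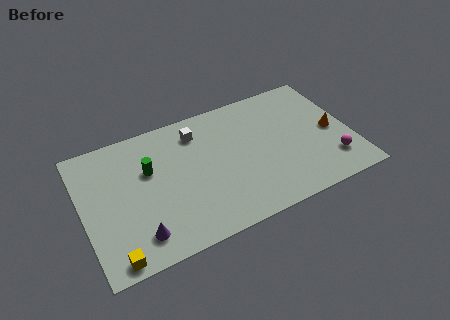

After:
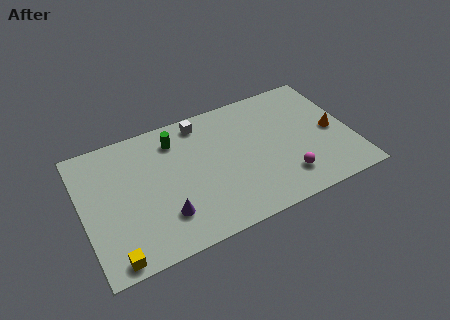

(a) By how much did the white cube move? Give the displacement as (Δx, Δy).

(0.3, 0.6)

The white cube started near (6.5, 6.8) and ended near (6.8, 7.4).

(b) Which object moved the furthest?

the magenta sphere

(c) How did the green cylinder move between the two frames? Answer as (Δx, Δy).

(1.6, 1.4)

The green cylinder was at about (3.7, 5.4) and moved to about (5.3, 6.8).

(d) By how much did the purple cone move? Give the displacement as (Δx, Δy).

(1.5, 0.6)

The purple cone started near (2.7, 1.6) and ended near (4.2, 2.2).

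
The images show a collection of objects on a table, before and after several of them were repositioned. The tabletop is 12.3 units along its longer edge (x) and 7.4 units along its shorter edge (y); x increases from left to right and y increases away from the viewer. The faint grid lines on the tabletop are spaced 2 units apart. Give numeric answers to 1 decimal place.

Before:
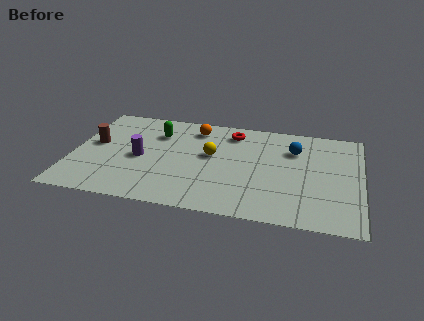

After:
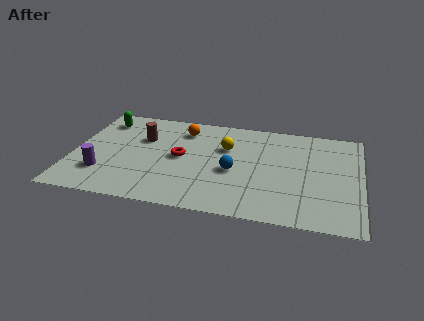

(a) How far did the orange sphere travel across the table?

0.5

The orange sphere was near (5.1, 6.1) before and (4.6, 5.9) after, so it travelled √(0.5² + 0.2²) ≈ 0.5 units.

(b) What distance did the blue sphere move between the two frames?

3.3

The blue sphere was near (9.4, 5.3) before and (6.9, 3.2) after, so it travelled √(2.5² + 2.1²) ≈ 3.3 units.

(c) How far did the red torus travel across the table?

3.1

From (6.7, 6.1) to (4.6, 3.8), the red torus covered √(2.1² + 2.3²) ≈ 3.1 units.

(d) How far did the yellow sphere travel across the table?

0.9

The yellow sphere was near (5.9, 4.2) before and (6.5, 4.9) after, so it travelled √(0.6² + 0.7²) ≈ 0.9 units.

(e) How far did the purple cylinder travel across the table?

2.1

The purple cylinder moved from about (2.9, 3.4) to (1.4, 2.0), a distance of √(1.5² + 1.4²) ≈ 2.1.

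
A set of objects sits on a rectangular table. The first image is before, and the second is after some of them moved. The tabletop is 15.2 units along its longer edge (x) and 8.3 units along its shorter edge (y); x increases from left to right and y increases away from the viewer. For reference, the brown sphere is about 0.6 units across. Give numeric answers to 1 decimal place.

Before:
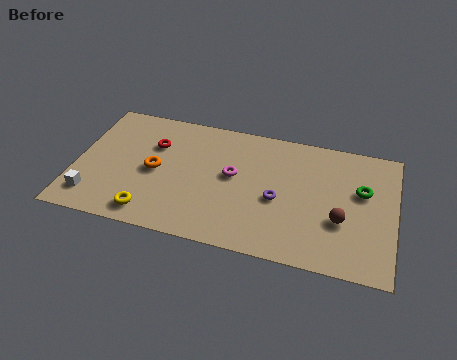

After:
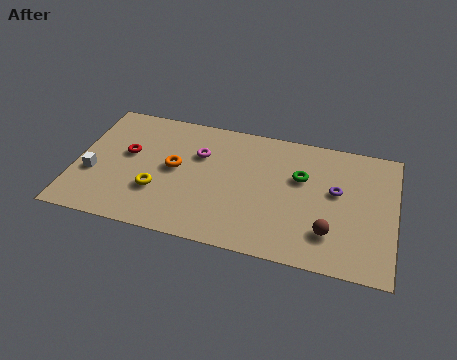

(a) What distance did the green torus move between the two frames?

2.9

From (13.6, 5.1) to (10.7, 5.3), the green torus covered √(2.9² + 0.2²) ≈ 2.9 units.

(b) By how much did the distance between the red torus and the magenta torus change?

-0.6

The distance was about 4.1 in the first image and 3.5 in the second, so they moved 0.6 units closer together.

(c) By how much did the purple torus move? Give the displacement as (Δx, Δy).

(2.7, 1.2)

From the two frames, the purple torus sits at roughly (9.7, 3.6) before and (12.4, 4.8) after.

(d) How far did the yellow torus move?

1.5

The yellow torus was near (3.8, 1.2) before and (4.0, 2.7) after, so it travelled √(0.2² + 1.5²) ≈ 1.5 units.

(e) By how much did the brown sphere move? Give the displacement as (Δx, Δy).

(-0.5, -0.9)

From the two frames, the brown sphere sits at roughly (12.7, 3.0) before and (12.2, 2.1) after.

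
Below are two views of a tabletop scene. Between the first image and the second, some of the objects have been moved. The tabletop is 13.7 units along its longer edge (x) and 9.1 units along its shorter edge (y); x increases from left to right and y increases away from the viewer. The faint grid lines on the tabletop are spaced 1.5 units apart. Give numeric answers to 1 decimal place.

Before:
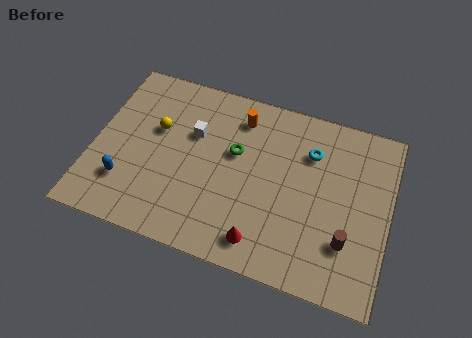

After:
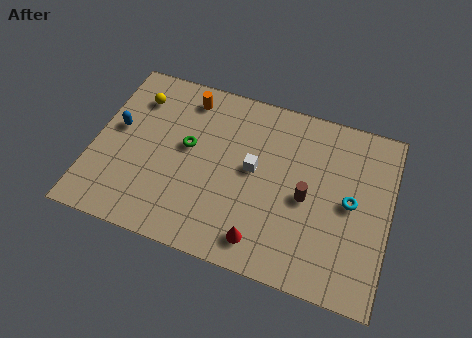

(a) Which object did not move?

the red cone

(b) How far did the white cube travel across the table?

3.1

From (4.5, 5.9) to (7.4, 4.9), the white cube covered √(2.9² + 1.0²) ≈ 3.1 units.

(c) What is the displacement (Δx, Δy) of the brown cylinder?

(-2.0, 1.6)

The brown cylinder started near (11.9, 2.6) and ended near (9.9, 4.2).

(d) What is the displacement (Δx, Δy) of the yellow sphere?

(-1.1, 1.4)

The yellow sphere was at about (2.8, 5.6) and moved to about (1.7, 7.0).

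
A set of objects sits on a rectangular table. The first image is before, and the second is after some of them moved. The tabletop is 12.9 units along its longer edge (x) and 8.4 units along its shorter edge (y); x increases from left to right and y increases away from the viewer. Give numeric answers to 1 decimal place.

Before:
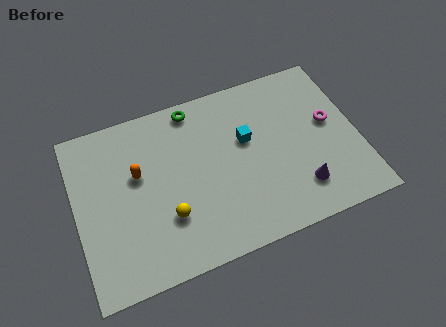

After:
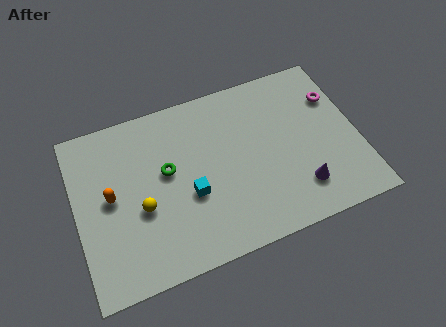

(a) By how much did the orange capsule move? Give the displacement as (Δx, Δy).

(-1.3, -0.7)

The orange capsule was at about (2.9, 5.1) and moved to about (1.6, 4.4).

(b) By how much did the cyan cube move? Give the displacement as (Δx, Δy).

(-2.8, -1.8)

The cyan cube was at about (7.9, 5.1) and moved to about (5.1, 3.3).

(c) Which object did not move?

the purple cone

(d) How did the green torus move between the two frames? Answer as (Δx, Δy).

(-1.5, -2.7)

The green torus started near (5.7, 7.5) and ended near (4.2, 4.8).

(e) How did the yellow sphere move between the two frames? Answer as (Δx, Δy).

(-1.1, 0.8)

From the two frames, the yellow sphere sits at roughly (4.0, 2.6) before and (2.9, 3.4) after.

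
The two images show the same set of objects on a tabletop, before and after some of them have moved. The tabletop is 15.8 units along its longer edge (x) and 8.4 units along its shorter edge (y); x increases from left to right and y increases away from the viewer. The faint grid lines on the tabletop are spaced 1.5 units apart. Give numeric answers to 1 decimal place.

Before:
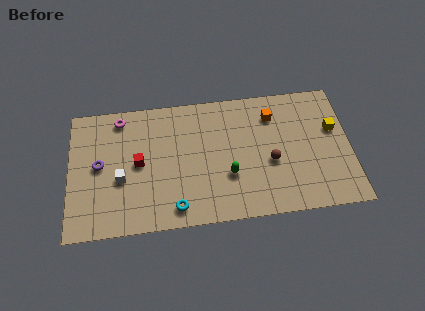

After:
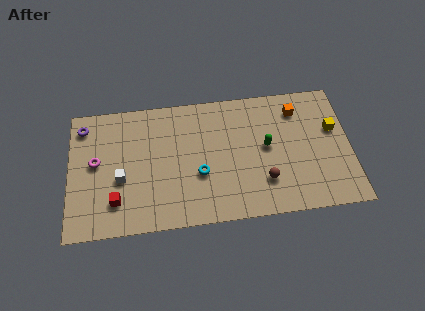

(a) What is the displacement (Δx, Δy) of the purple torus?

(-0.9, 2.6)

The purple torus was at about (1.7, 4.4) and moved to about (0.8, 7.0).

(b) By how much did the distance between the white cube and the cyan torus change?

+0.7

They were about 3.7 units apart before and 4.4 after — 0.7 units further apart.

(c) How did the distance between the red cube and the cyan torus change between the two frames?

+1.2

The distance was about 3.7 in the first image and 4.9 in the second, so they moved 1.2 units further apart.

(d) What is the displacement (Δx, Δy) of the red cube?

(-1.3, -2.3)

From the two frames, the red cube sits at roughly (3.9, 4.3) before and (2.6, 2.0) after.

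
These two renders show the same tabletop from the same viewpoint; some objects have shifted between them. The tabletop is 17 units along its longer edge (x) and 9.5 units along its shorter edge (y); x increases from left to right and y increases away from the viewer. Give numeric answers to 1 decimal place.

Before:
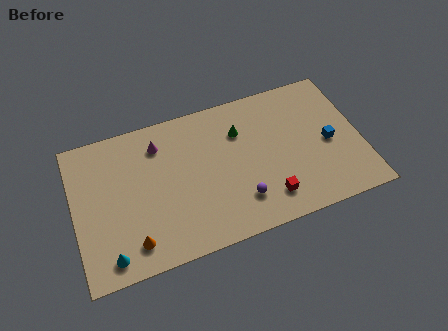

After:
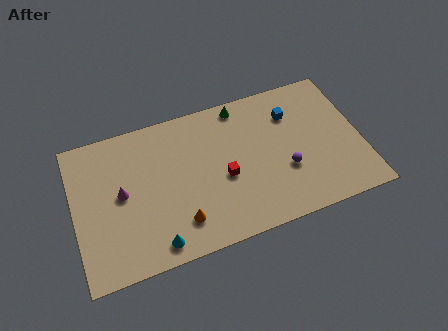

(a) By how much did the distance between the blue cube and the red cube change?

+0.6

They were about 4.6 units apart before and 5.2 after — 0.6 units further apart.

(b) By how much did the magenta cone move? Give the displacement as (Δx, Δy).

(-2.4, -2.5)

The magenta cone was at about (5.2, 7.5) and moved to about (2.8, 5.0).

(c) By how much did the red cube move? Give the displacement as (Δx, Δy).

(-2.4, 2.2)

From the two frames, the red cube sits at roughly (11.2, 1.9) before and (8.8, 4.1) after.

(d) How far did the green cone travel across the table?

1.7

From (10.0, 6.8) to (10.2, 8.5), the green cone covered √(0.2² + 1.7²) ≈ 1.7 units.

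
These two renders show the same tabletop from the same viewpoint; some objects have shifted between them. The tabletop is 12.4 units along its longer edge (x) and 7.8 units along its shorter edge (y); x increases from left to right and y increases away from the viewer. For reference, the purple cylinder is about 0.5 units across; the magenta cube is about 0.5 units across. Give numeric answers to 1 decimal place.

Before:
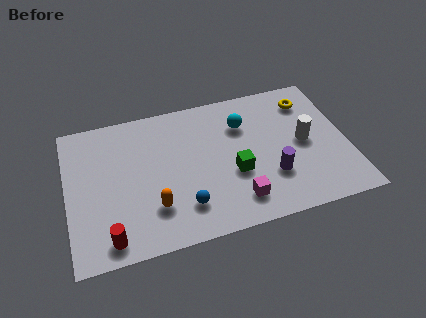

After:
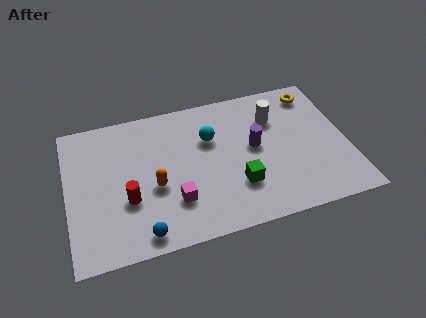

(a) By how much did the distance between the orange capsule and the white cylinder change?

-1.0

They were about 7.0 units apart before and 6.0 after — 1.0 units closer together.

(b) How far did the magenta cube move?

2.8

The magenta cube moved from about (7.3, 1.5) to (4.6, 2.2), a distance of √(2.7² + 0.7²) ≈ 2.8.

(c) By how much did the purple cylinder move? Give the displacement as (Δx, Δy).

(-0.6, 1.8)

The purple cylinder started near (8.9, 2.4) and ended near (8.3, 4.2).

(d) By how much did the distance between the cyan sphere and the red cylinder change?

-3.2

They were about 7.7 units apart before and 4.5 after — 3.2 units closer together.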